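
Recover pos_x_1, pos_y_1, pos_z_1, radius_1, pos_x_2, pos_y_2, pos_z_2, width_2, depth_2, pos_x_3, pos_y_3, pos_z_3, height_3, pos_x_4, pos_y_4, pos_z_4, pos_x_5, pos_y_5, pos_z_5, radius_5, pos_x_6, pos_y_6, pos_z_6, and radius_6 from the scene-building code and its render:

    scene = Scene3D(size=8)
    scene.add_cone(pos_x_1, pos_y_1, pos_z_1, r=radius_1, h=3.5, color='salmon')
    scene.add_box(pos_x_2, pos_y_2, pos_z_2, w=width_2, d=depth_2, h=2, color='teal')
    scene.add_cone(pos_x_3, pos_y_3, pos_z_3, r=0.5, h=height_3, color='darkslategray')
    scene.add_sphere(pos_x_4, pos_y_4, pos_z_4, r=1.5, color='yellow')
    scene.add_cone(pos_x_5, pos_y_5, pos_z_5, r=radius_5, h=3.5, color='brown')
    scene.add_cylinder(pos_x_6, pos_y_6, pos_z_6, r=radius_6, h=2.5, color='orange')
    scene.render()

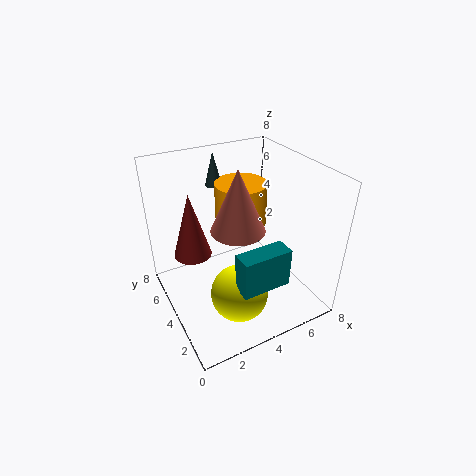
pos_x_1 = 4, pos_y_1 = 4, pos_z_1 = 4.5, radius_1 = 1.5, pos_x_2 = 2.5, pos_y_2 = 0.5, pos_z_2 = 3, width_2 = 2.5, depth_2 = 1, pos_x_3 = 4, pos_y_3 = 7, pos_z_3 = 6, height_3 = 2, pos_x_4 = 3, pos_y_4 = 2, pos_z_4 = 2, pos_x_5 = 1.5, pos_y_5 = 4.5, pos_z_5 = 3.5, radius_5 = 1, pos_x_6 = 5, pos_y_6 = 5.5, pos_z_6 = 4, radius_6 = 1.5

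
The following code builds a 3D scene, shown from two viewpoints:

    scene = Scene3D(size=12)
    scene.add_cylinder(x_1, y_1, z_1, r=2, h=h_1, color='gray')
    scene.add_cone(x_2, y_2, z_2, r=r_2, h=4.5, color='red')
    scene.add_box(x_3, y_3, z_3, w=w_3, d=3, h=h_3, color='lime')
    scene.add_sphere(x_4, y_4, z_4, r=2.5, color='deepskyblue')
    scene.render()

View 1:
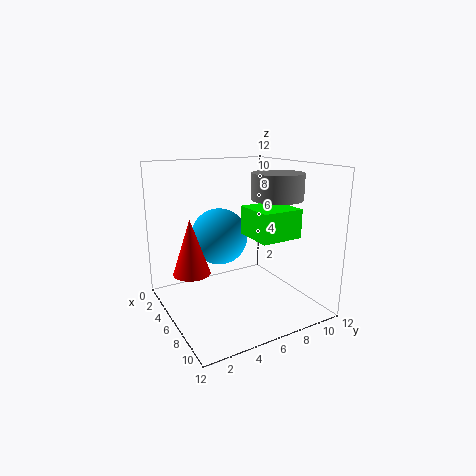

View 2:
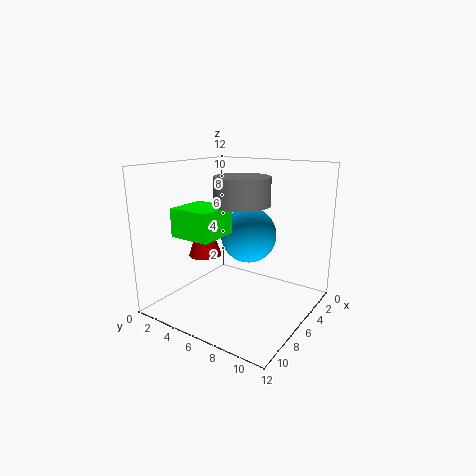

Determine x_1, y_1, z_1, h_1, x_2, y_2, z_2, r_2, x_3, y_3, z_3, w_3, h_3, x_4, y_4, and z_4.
x_1 = 8.5
y_1 = 8
z_1 = 9.5
h_1 = 2
x_2 = 5.5
y_2 = 2
z_2 = 3.5
r_2 = 1.5
x_3 = 9
y_3 = 4.5
z_3 = 7.5
w_3 = 3
h_3 = 2
x_4 = 3.5
y_4 = 5.5
z_4 = 5.5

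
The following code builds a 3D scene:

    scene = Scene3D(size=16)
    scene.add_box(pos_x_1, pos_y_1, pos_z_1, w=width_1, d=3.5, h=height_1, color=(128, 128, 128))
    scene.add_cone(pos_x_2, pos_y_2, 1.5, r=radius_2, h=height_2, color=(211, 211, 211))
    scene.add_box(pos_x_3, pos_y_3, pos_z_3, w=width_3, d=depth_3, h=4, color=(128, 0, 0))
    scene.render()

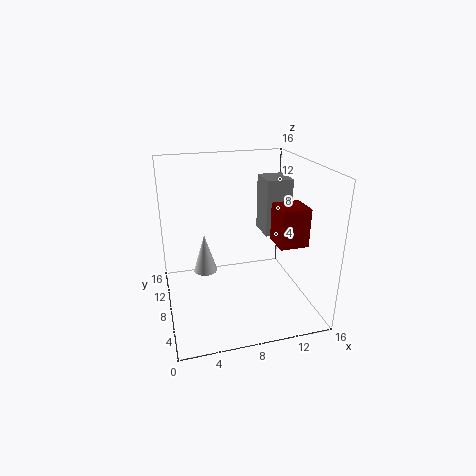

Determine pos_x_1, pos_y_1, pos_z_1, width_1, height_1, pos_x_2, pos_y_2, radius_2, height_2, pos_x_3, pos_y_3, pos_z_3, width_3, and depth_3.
pos_x_1 = 11.5; pos_y_1 = 8.5; pos_z_1 = 7.5; width_1 = 3; height_1 = 6.5; pos_x_2 = 5; pos_y_2 = 13; radius_2 = 1.5; height_2 = 5; pos_x_3 = 11; pos_y_3 = 3; pos_z_3 = 8.5; width_3 = 3; depth_3 = 3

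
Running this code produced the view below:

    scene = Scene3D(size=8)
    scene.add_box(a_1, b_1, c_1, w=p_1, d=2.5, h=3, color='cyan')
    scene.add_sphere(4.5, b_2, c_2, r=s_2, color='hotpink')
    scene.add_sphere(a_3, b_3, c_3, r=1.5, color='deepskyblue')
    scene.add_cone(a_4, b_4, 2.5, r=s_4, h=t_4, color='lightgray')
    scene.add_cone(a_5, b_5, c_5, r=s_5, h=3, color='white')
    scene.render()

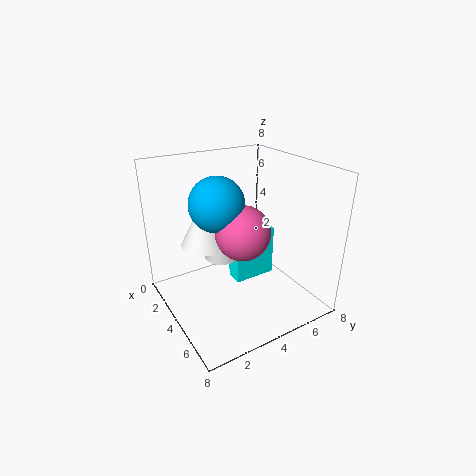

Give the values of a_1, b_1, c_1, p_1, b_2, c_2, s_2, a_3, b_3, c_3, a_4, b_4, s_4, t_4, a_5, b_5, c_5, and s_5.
a_1 = 3; b_1 = 4; c_1 = 1; p_1 = 1; b_2 = 4; c_2 = 4.5; s_2 = 1.5; a_3 = 3.5; b_3 = 3; c_3 = 6; a_4 = 3; b_4 = 3.5; s_4 = 1; t_4 = 1.5; a_5 = 2; b_5 = 3; c_5 = 3; s_5 = 1.5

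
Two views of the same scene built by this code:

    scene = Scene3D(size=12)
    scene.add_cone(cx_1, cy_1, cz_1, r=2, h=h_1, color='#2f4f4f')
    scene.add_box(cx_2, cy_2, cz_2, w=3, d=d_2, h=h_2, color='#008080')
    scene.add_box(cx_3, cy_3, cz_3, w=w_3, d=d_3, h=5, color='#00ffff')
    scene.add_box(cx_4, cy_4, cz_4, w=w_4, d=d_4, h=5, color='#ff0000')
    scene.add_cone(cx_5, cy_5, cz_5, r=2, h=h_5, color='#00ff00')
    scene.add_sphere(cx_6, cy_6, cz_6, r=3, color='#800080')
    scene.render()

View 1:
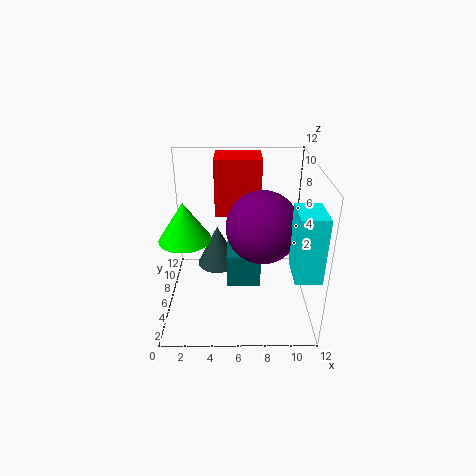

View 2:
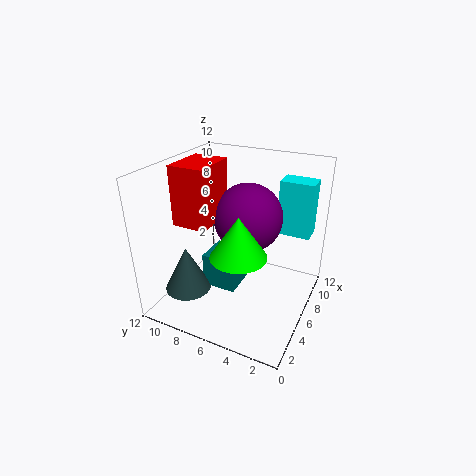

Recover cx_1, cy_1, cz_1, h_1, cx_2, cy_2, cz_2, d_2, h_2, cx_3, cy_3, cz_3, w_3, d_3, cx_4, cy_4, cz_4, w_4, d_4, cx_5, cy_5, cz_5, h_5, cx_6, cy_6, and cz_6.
cx_1 = 4; cy_1 = 10; cz_1 = 1; h_1 = 4; cx_2 = 5; cy_2 = 6; cz_2 = 1; d_2 = 3; h_2 = 3; cx_3 = 10; cy_3 = 1; cz_3 = 5; w_3 = 2; d_3 = 3; cx_4 = 4; cy_4 = 8; cz_4 = 7; w_4 = 4; d_4 = 3; cx_5 = 2; cy_5 = 4; cz_5 = 7; h_5 = 3; cx_6 = 8; cy_6 = 6; cz_6 = 7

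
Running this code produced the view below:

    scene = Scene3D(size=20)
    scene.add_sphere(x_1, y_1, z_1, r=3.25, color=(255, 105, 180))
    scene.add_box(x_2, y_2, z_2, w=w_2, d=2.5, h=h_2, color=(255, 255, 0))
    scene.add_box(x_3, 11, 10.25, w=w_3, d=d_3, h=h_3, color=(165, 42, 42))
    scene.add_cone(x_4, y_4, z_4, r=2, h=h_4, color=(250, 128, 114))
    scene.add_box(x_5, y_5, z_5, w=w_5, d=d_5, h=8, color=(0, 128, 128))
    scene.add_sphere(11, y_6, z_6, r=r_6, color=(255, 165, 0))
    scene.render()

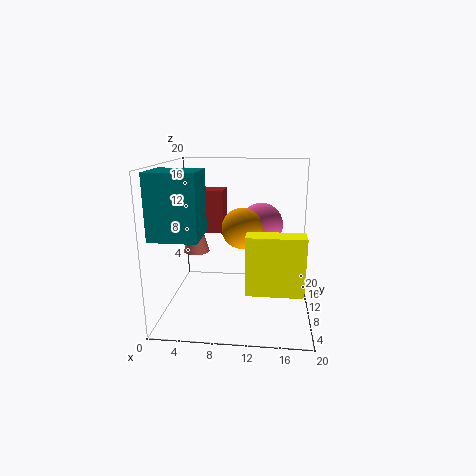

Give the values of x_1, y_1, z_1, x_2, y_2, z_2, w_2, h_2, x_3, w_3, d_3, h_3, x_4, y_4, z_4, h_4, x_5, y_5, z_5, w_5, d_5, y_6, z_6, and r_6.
x_1 = 13; y_1 = 14.5; z_1 = 10.75; x_2 = 11.75; y_2 = 1; z_2 = 6; w_2 = 6.75; h_2 = 7; x_3 = 1.75; w_3 = 6; d_3 = 4; h_3 = 6; x_4 = 3; y_4 = 14.25; z_4 = 6.25; h_4 = 7.25; x_5 = 0.25; y_5 = 1.75; z_5 = 11.75; w_5 = 6; d_5 = 5.5; y_6 = 5.5; z_6 = 12.75; r_6 = 2.5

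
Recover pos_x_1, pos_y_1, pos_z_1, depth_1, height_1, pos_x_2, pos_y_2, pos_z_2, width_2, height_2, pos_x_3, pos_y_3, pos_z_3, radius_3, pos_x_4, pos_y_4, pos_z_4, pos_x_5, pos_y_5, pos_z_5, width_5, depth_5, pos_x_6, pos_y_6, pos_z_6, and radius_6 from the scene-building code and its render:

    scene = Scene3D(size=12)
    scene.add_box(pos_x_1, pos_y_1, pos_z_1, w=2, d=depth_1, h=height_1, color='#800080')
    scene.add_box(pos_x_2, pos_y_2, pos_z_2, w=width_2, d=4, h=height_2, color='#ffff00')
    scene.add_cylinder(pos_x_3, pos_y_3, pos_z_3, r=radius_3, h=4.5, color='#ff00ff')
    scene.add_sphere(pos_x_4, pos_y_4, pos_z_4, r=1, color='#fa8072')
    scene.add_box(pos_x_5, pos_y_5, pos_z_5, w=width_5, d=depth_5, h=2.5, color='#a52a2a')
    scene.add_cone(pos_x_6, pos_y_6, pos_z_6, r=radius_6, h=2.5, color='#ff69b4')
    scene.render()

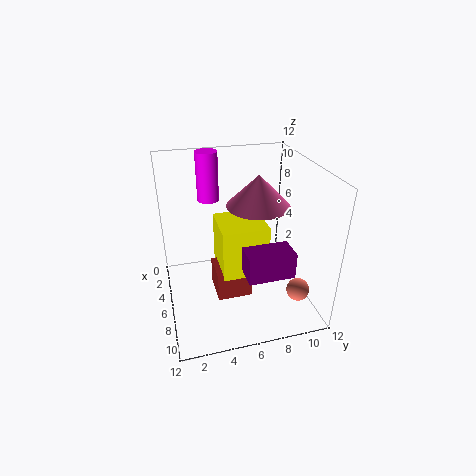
pos_x_1 = 9; pos_y_1 = 5.5; pos_z_1 = 5; depth_1 = 3.5; height_1 = 2; pos_x_2 = 3; pos_y_2 = 4.5; pos_z_2 = 2.5; width_2 = 4; height_2 = 4.5; pos_x_3 = 1; pos_y_3 = 4.5; pos_z_3 = 7.5; radius_3 = 1; pos_x_4 = 8; pos_y_4 = 11; pos_z_4 = 1; pos_x_5 = 4; pos_y_5 = 4; pos_z_5 = 0.5; width_5 = 3; depth_5 = 3; pos_x_6 = 6.5; pos_y_6 = 7.5; pos_z_6 = 9; radius_6 = 2.5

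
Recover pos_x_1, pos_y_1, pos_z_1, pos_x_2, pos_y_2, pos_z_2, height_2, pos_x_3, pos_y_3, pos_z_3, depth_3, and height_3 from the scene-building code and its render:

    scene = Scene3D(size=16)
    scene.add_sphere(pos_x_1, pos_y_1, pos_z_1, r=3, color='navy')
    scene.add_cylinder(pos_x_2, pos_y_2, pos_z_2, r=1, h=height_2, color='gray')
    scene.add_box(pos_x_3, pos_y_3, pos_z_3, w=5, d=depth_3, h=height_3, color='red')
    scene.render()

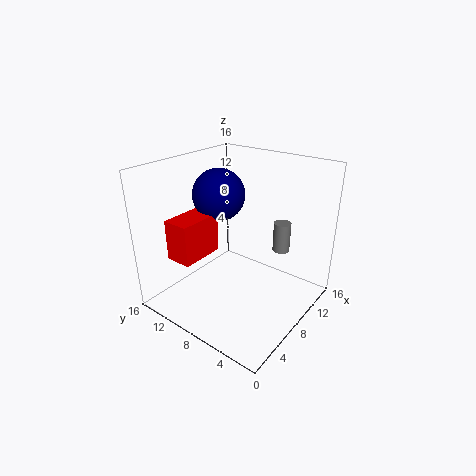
pos_x_1 = 9, pos_y_1 = 11.5, pos_z_1 = 12, pos_x_2 = 12.5, pos_y_2 = 5, pos_z_2 = 5.5, height_2 = 3.5, pos_x_3 = 2.5, pos_y_3 = 10.5, pos_z_3 = 6, depth_3 = 3, height_3 = 4.5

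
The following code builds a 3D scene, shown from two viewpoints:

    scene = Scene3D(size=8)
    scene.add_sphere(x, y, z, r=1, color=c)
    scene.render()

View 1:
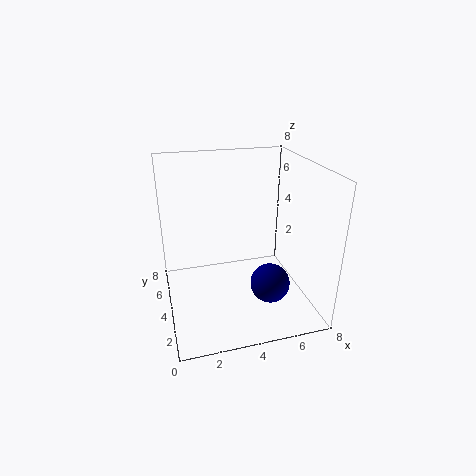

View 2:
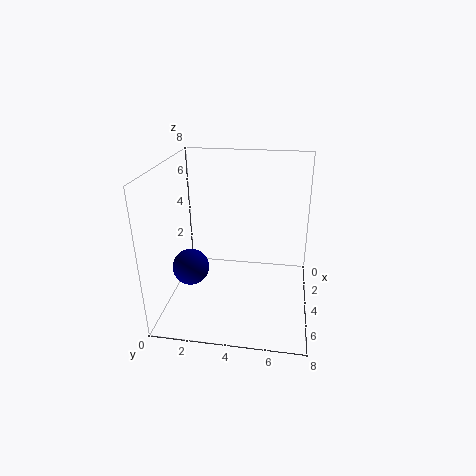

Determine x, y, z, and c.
x = 5; y = 1.5; z = 2.5; c = 'navy'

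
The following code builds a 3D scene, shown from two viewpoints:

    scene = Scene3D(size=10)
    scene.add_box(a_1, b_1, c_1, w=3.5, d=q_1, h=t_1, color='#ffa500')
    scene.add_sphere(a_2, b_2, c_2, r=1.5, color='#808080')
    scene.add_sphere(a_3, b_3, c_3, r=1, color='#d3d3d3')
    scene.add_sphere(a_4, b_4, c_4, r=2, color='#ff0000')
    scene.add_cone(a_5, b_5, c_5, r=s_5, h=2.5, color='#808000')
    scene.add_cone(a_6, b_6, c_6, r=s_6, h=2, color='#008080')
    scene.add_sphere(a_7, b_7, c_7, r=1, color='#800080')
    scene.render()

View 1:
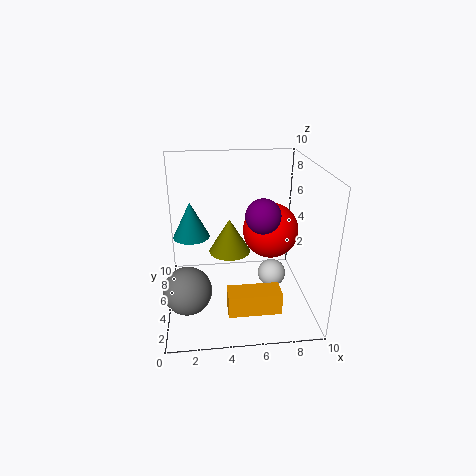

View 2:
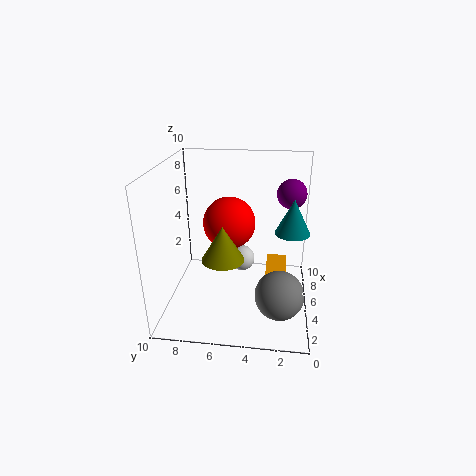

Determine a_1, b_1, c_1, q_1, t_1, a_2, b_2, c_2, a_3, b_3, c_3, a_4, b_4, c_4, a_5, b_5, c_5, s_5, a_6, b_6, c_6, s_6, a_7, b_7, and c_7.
a_1 = 4, b_1 = 1.5, c_1 = 1, q_1 = 1.5, t_1 = 1.5, a_2 = 1.5, b_2 = 2, c_2 = 3, a_3 = 7.5, b_3 = 5, c_3 = 2, a_4 = 7.5, b_4 = 6, c_4 = 5, a_5 = 4.5, b_5 = 6, c_5 = 3.5, s_5 = 1.5, a_6 = 2, b_6 = 1.5, c_6 = 7, s_6 = 1, a_7 = 6, b_7 = 1.5, c_7 = 8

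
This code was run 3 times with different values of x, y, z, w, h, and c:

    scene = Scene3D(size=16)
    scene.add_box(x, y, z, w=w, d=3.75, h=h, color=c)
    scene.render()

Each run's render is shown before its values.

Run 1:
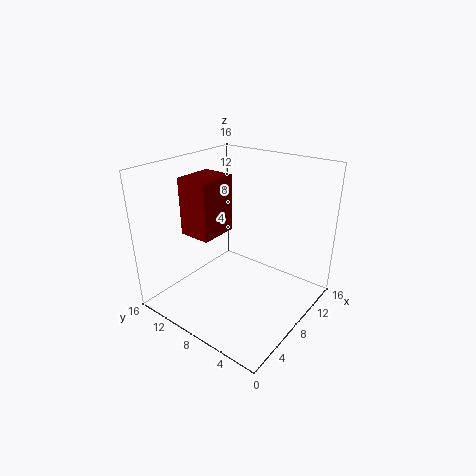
x = 5; y = 10; z = 8; w = 4.5; h = 6.5; c = 'maroon'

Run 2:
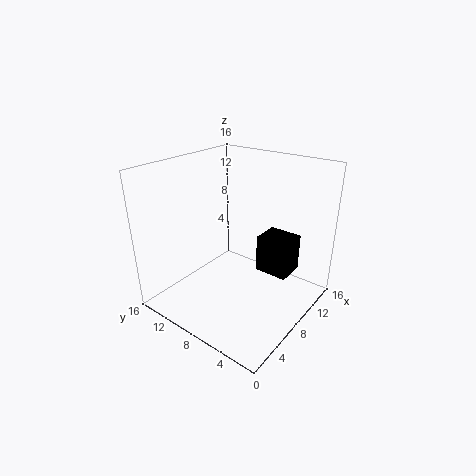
x = 9.5; y = 2.75; z = 3.75; w = 3.25; h = 4.25; c = 'black'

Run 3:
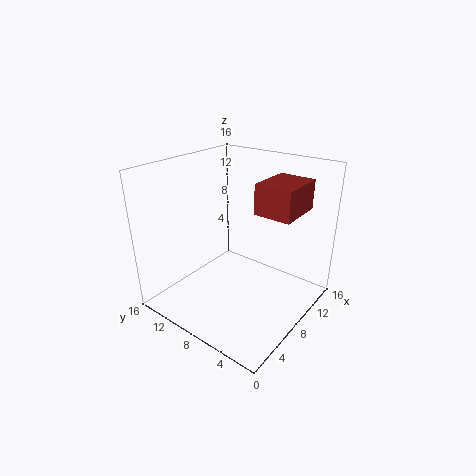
x = 6.25; y = 1; z = 12.25; w = 4.75; h = 3; c = 'brown'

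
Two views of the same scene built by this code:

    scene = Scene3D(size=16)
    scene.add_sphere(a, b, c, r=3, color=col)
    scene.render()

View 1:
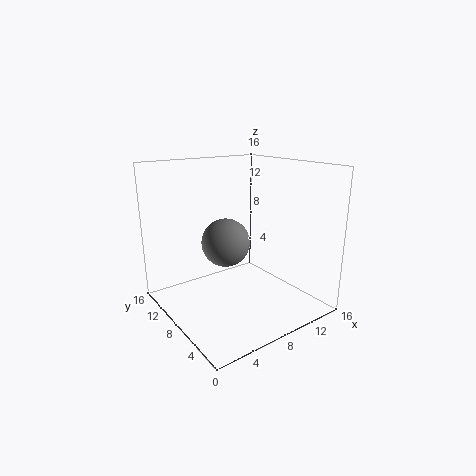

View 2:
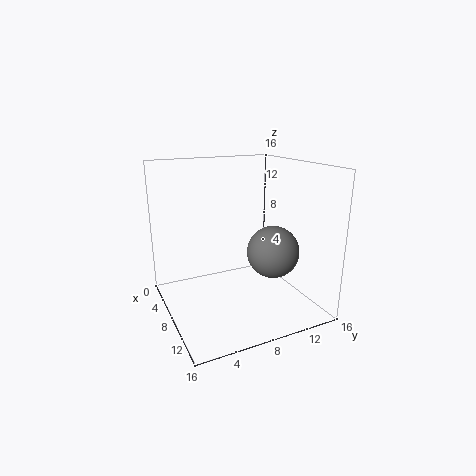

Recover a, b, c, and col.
a = 9
b = 12
c = 6
col = 'gray'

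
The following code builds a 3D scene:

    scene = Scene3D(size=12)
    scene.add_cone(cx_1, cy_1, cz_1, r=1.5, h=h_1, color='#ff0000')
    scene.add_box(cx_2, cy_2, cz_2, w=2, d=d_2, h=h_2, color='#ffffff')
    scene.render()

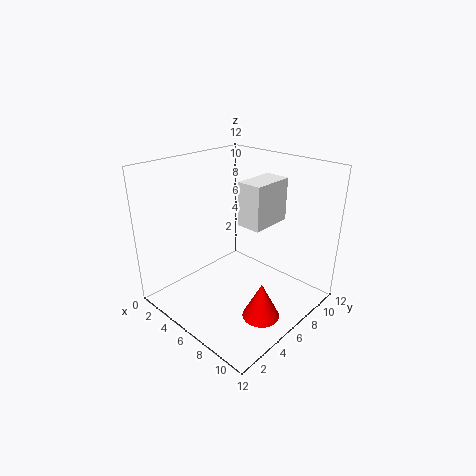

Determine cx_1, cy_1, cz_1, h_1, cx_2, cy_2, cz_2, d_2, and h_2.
cx_1 = 9.5, cy_1 = 5, cz_1 = 0.5, h_1 = 3, cx_2 = 6.5, cy_2 = 5.5, cz_2 = 7.5, d_2 = 3.5, h_2 = 3.5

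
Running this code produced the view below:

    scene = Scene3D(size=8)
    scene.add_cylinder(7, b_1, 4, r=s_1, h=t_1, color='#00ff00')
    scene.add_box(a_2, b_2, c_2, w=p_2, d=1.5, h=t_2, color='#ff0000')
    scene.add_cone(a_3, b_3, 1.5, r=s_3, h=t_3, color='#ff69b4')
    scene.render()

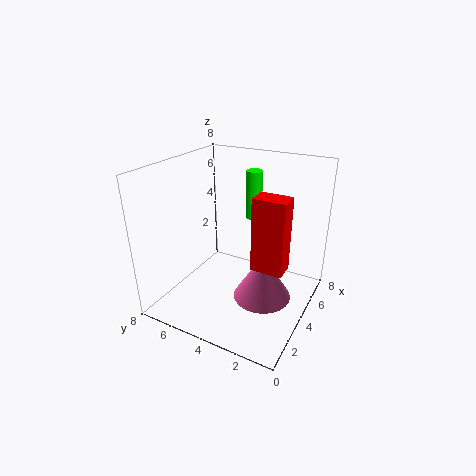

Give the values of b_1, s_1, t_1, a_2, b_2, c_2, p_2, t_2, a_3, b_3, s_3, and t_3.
b_1 = 4.5; s_1 = 0.5; t_1 = 3; a_2 = 1.5; b_2 = 0.5; c_2 = 4; p_2 = 1; t_2 = 3.5; a_3 = 3; b_3 = 2; s_3 = 1.5; t_3 = 2.5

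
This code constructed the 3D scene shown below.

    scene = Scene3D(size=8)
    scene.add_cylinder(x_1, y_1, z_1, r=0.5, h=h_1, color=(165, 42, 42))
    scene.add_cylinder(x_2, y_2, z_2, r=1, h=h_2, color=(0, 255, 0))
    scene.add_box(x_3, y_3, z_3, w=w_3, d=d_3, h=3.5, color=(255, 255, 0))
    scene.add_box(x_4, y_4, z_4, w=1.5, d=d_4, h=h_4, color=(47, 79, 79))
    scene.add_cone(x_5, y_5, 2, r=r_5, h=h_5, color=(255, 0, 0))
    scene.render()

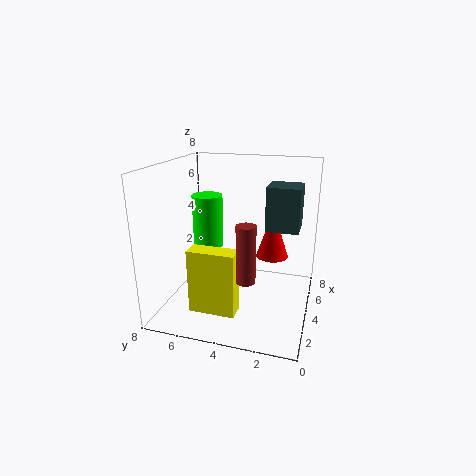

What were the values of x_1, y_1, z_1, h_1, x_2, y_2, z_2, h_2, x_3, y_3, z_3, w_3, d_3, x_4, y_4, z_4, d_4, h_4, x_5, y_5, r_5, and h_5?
x_1 = 2; y_1 = 3; z_1 = 2.5; h_1 = 3; x_2 = 7; y_2 = 7; z_2 = 2; h_2 = 3.5; x_3 = 1.5; y_3 = 3.5; z_3 = 0.5; w_3 = 1; d_3 = 2.5; x_4 = 1.5; y_4 = 0.5; z_4 = 5.5; d_4 = 1.5; h_4 = 2; x_5 = 6.5; y_5 = 2.5; r_5 = 1; h_5 = 3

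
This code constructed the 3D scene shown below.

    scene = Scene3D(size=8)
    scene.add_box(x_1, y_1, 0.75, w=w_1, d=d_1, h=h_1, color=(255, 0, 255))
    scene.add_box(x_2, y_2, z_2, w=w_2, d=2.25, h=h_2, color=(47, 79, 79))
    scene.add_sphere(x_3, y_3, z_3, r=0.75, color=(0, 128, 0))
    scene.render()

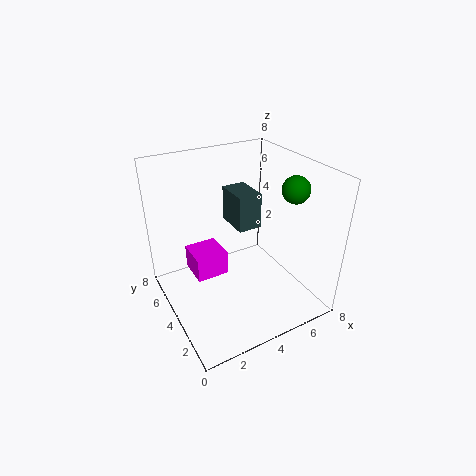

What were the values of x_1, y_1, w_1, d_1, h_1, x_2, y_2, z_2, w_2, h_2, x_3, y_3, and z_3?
x_1 = 2, y_1 = 5.25, w_1 = 2, d_1 = 2, h_1 = 1.5, x_2 = 5, y_2 = 5.5, z_2 = 3.25, w_2 = 1.5, h_2 = 2.25, x_3 = 6.75, y_3 = 2.75, z_3 = 6.75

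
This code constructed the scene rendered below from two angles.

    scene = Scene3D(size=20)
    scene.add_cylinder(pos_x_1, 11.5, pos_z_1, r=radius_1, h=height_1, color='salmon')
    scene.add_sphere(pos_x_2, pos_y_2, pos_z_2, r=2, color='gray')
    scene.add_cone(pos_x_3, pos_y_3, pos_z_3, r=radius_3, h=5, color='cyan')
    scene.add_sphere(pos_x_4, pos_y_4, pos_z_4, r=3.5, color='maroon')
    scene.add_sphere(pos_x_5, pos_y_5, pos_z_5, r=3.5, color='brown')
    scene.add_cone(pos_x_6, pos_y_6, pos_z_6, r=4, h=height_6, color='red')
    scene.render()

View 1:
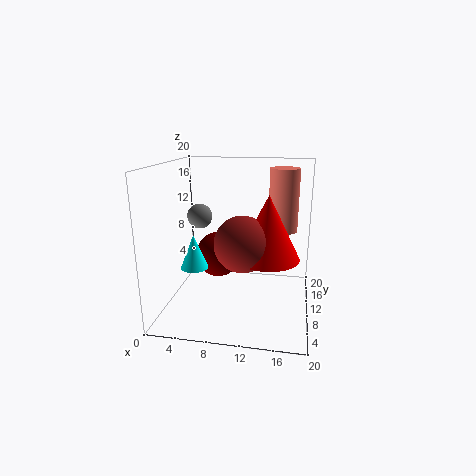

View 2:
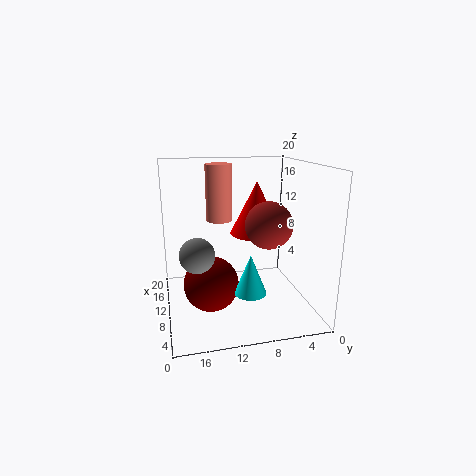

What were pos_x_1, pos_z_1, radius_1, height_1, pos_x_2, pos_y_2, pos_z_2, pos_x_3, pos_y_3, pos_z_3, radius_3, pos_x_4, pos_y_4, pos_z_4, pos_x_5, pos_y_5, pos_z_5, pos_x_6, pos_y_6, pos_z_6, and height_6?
pos_x_1 = 16
pos_z_1 = 11
radius_1 = 2
height_1 = 8.5
pos_x_2 = 2.5
pos_y_2 = 16.5
pos_z_2 = 11
pos_x_3 = 3.5
pos_y_3 = 10
pos_z_3 = 5
radius_3 = 2
pos_x_4 = 6
pos_y_4 = 14.5
pos_z_4 = 5.5
pos_x_5 = 11.5
pos_y_5 = 5
pos_z_5 = 11
pos_x_6 = 14.5
pos_y_6 = 6
pos_z_6 = 9
height_6 = 8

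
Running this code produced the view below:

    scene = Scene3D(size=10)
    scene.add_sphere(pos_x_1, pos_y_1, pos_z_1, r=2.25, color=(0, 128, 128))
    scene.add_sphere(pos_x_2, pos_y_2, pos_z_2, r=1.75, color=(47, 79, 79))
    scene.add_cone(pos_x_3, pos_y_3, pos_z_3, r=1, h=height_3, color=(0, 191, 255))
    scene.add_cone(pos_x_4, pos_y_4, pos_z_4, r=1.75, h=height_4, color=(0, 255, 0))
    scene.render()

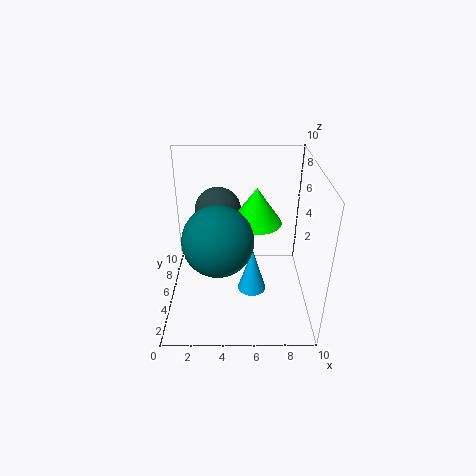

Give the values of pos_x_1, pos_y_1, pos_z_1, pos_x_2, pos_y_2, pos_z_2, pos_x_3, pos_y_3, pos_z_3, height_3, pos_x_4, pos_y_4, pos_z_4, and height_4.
pos_x_1 = 3.75; pos_y_1 = 3; pos_z_1 = 6; pos_x_2 = 3.5; pos_y_2 = 7.75; pos_z_2 = 5.75; pos_x_3 = 6; pos_y_3 = 4.25; pos_z_3 = 1.25; height_3 = 3.25; pos_x_4 = 6.25; pos_y_4 = 5.5; pos_z_4 = 6; height_4 = 2.5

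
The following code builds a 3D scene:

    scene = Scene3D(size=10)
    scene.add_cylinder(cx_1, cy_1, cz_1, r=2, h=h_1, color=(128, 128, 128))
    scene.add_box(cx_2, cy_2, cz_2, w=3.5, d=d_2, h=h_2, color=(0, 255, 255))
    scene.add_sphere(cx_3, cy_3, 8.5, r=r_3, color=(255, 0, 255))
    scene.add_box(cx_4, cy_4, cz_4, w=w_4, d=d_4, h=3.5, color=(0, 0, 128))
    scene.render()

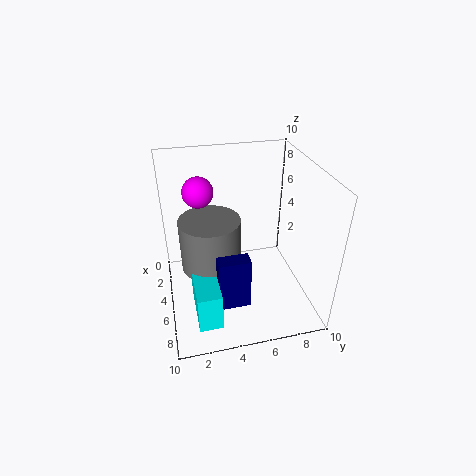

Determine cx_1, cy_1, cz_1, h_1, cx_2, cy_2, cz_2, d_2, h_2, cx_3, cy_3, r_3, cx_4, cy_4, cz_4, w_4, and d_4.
cx_1 = 5.5, cy_1 = 3, cz_1 = 3.5, h_1 = 3.5, cx_2 = 6, cy_2 = 1.5, cz_2 = 1.5, d_2 = 1.5, h_2 = 2.5, cx_3 = 4.5, cy_3 = 2.5, r_3 = 1, cx_4 = 7.5, cy_4 = 3, cz_4 = 2, w_4 = 1, d_4 = 2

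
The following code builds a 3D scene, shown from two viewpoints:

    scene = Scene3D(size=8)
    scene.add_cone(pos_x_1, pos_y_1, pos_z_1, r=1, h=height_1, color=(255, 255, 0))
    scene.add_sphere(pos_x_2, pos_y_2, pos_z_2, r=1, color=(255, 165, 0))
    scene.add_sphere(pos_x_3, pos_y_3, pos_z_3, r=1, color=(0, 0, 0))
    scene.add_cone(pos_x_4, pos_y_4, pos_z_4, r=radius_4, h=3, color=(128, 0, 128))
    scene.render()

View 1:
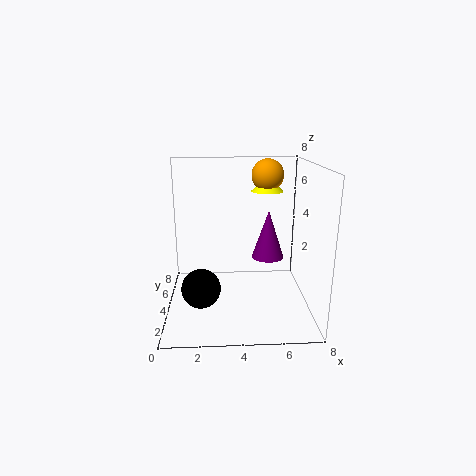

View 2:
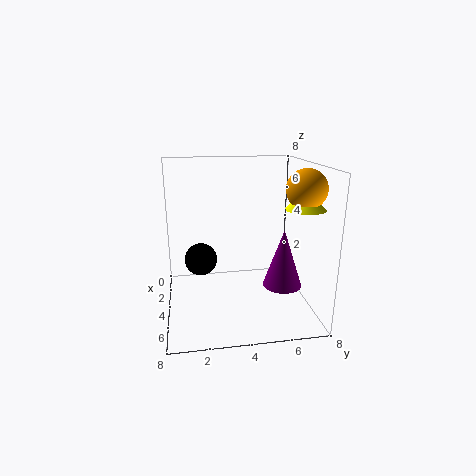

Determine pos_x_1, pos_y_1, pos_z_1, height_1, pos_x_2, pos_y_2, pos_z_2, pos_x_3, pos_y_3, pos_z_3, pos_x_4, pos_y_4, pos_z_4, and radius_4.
pos_x_1 = 6
pos_y_1 = 7
pos_z_1 = 6
height_1 = 1
pos_x_2 = 6
pos_y_2 = 7
pos_z_2 = 7
pos_x_3 = 2
pos_y_3 = 2
pos_z_3 = 2
pos_x_4 = 6
pos_y_4 = 6
pos_z_4 = 2
radius_4 = 1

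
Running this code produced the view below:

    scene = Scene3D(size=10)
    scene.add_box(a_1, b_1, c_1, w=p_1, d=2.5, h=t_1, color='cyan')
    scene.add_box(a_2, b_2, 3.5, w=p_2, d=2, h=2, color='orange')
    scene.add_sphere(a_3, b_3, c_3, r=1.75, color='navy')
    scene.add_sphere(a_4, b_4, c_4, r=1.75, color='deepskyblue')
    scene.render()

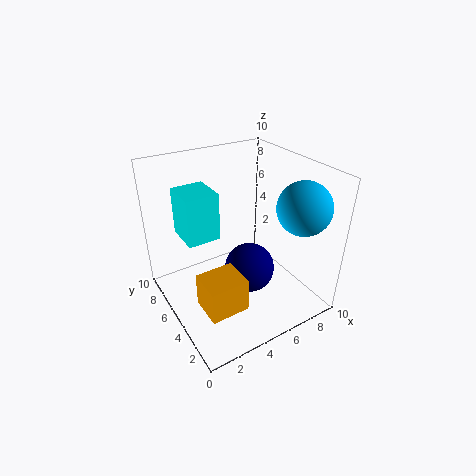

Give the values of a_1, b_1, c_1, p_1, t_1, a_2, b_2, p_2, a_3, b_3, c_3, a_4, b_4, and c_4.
a_1 = 1.5, b_1 = 5.25, c_1 = 5.25, p_1 = 2.25, t_1 = 3.25, a_2 = 0.5, b_2 = 0.25, p_2 = 2.25, a_3 = 5.5, b_3 = 4.25, c_3 = 2.75, a_4 = 8, b_4 = 2, c_4 = 7.75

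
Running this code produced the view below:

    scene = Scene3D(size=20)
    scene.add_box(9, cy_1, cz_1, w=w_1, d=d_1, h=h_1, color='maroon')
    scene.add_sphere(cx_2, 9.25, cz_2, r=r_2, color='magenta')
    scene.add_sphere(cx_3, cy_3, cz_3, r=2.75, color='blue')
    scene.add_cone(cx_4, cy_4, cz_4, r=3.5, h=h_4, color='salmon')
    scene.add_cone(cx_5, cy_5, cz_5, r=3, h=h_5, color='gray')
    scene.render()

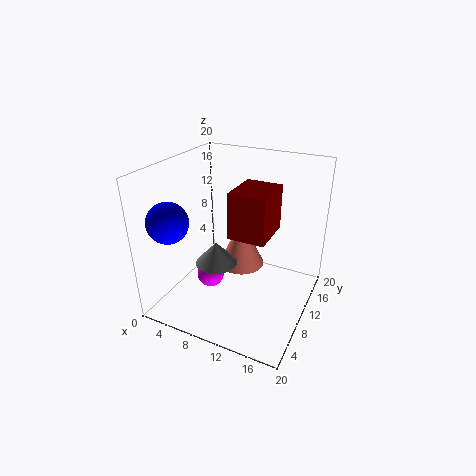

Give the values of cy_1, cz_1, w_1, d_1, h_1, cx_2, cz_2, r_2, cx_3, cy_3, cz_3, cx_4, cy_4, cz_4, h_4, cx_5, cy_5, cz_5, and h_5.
cy_1 = 8.75, cz_1 = 10.25, w_1 = 5.25, d_1 = 6.5, h_1 = 6.5, cx_2 = 5.75, cz_2 = 3.25, r_2 = 2, cx_3 = 2.75, cy_3 = 4.25, cz_3 = 13.25, cx_4 = 8.75, cy_4 = 13.75, cz_4 = 3.5, h_4 = 7.25, cx_5 = 7, cy_5 = 9, cz_5 = 5.75, h_5 = 3.25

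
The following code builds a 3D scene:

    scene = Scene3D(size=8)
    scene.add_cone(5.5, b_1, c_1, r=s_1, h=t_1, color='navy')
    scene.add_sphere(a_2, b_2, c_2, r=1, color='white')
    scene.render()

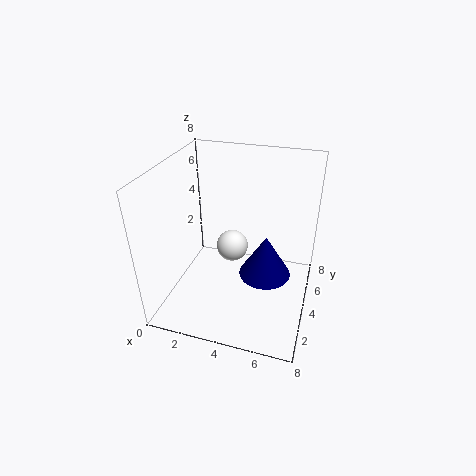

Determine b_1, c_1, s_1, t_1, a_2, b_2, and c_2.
b_1 = 4.5; c_1 = 1.5; s_1 = 1.5; t_1 = 2.5; a_2 = 3; b_2 = 6; c_2 = 2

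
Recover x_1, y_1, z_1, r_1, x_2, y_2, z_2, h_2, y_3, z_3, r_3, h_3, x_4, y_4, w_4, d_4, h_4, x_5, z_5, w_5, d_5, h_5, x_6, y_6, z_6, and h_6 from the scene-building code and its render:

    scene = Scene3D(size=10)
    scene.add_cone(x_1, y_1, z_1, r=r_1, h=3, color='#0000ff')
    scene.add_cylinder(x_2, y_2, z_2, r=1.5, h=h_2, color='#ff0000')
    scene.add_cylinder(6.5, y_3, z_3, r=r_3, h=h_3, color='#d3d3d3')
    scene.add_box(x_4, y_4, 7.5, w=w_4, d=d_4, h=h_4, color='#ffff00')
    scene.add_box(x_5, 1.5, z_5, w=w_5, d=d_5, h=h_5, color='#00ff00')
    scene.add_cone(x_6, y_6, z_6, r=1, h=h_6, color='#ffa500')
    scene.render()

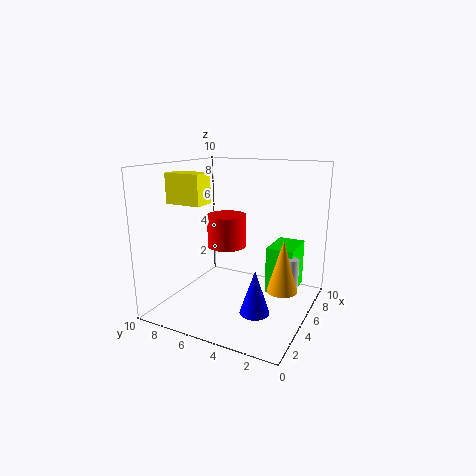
x_1 = 3.5; y_1 = 3; z_1 = 0.5; r_1 = 1; x_2 = 7; y_2 = 7; z_2 = 3.5; h_2 = 2.5; y_3 = 1.5; z_3 = 1.5; r_3 = 0.5; h_3 = 2; x_4 = 2.5; y_4 = 6.5; w_4 = 1.5; d_4 = 2.5; h_4 = 2; x_5 = 6.5; z_5 = 0.5; w_5 = 3; d_5 = 2; h_5 = 3.5; x_6 = 4.5; y_6 = 1.5; z_6 = 2; h_6 = 3.5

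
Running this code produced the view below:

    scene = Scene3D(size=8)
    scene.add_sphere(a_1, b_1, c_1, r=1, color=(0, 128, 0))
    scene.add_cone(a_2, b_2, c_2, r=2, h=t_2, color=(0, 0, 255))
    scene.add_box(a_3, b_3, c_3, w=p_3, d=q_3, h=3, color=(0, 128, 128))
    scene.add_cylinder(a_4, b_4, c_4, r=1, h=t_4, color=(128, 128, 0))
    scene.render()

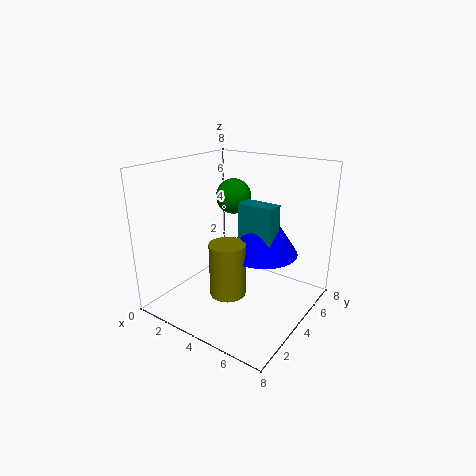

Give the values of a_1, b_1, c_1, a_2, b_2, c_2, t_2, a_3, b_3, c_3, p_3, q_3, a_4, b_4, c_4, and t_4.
a_1 = 3; b_1 = 5; c_1 = 6; a_2 = 5; b_2 = 5; c_2 = 3; t_2 = 3; a_3 = 4; b_3 = 4; c_3 = 3; p_3 = 2; q_3 = 1; a_4 = 4; b_4 = 3; c_4 = 1; t_4 = 3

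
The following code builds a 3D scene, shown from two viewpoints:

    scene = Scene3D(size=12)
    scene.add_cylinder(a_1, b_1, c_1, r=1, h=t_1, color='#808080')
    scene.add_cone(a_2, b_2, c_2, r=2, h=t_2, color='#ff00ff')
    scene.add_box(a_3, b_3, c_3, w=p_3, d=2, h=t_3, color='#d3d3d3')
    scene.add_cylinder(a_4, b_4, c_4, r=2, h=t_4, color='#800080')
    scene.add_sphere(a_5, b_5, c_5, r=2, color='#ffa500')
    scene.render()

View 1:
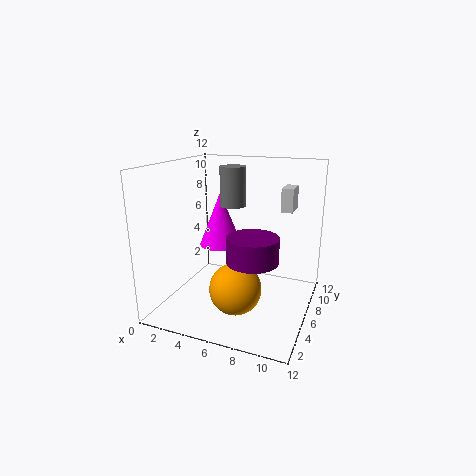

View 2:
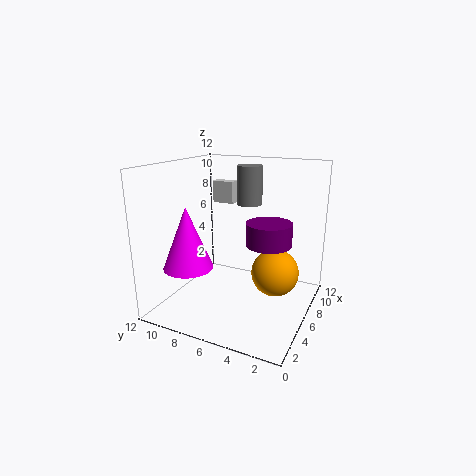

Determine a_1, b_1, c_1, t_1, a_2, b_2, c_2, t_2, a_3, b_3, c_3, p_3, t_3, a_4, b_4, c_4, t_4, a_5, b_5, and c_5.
a_1 = 6, b_1 = 5, c_1 = 9, t_1 = 3, a_2 = 3, b_2 = 9, c_2 = 4, t_2 = 5, a_3 = 9, b_3 = 8, c_3 = 8, p_3 = 1, t_3 = 2, a_4 = 8, b_4 = 4, c_4 = 5, t_4 = 2, a_5 = 7, b_5 = 3, c_5 = 3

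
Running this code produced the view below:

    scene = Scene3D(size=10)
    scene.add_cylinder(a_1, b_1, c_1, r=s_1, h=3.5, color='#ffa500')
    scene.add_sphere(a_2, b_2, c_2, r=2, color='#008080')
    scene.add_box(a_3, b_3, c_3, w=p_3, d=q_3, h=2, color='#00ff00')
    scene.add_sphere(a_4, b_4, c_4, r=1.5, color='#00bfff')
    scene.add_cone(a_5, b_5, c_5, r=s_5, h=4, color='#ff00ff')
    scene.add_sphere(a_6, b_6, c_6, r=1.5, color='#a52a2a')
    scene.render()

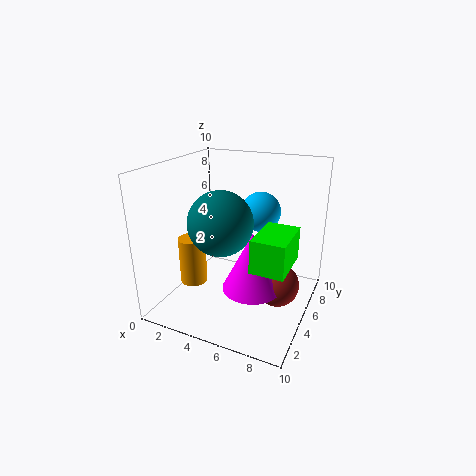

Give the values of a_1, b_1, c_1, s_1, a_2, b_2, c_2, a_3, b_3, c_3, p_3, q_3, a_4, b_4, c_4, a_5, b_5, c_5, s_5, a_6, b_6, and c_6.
a_1 = 1.5; b_1 = 4.5; c_1 = 1; s_1 = 1; a_2 = 5; b_2 = 2.5; c_2 = 7; a_3 = 7.5; b_3 = 1; c_3 = 5; p_3 = 2; q_3 = 3; a_4 = 5.5; b_4 = 8; c_4 = 6; a_5 = 6.5; b_5 = 4; c_5 = 2; s_5 = 2; a_6 = 8; b_6 = 5; c_6 = 2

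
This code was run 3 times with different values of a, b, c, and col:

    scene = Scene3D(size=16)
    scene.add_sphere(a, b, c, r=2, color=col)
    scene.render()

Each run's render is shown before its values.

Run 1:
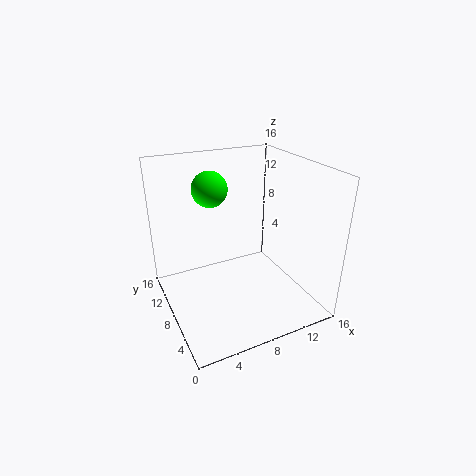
a = 6, b = 11, c = 13, col = 'lime'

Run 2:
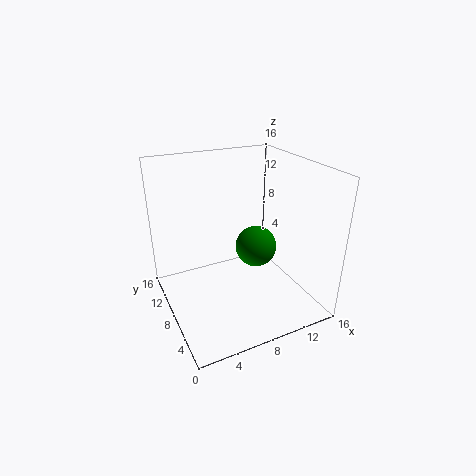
a = 8, b = 4, c = 9, col = 'green'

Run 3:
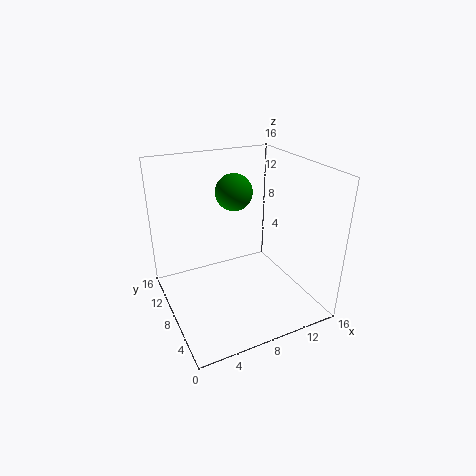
a = 8, b = 9, c = 13, col = 'green'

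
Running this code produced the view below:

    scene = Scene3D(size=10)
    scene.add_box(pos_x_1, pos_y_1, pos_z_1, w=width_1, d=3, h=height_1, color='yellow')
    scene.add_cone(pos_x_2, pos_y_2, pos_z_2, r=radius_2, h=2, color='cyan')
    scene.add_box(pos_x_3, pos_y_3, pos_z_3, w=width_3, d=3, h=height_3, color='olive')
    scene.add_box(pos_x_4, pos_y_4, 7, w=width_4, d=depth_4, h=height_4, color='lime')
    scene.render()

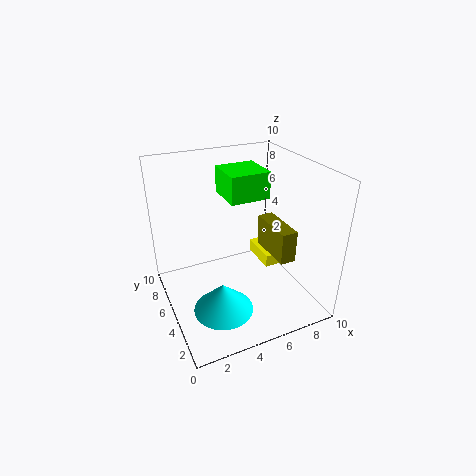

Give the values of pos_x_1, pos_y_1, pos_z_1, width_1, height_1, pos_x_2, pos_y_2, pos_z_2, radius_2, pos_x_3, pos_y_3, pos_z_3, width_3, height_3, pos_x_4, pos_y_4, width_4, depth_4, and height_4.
pos_x_1 = 8, pos_y_1 = 6, pos_z_1 = 1, width_1 = 2, height_1 = 1, pos_x_2 = 3, pos_y_2 = 3, pos_z_2 = 1, radius_2 = 2, pos_x_3 = 6, pos_y_3 = 1, pos_z_3 = 5, width_3 = 1, height_3 = 2, pos_x_4 = 5, pos_y_4 = 6, width_4 = 3, depth_4 = 3, height_4 = 2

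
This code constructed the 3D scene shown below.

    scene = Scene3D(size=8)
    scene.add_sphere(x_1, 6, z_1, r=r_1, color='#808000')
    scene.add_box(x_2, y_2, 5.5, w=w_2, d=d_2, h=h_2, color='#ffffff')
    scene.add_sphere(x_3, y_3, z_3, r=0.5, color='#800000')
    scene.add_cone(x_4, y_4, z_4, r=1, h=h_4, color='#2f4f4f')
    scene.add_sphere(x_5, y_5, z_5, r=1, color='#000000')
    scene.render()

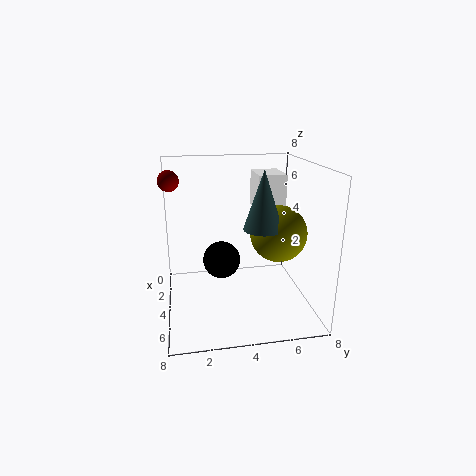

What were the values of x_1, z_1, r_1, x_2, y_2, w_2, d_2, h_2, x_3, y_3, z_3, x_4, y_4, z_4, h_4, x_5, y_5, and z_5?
x_1 = 5; z_1 = 4.5; r_1 = 1.5; x_2 = 2.5; y_2 = 5; w_2 = 2; d_2 = 1.5; h_2 = 2; x_3 = 5; y_3 = 0.5; z_3 = 7.5; x_4 = 5.5; y_4 = 5; z_4 = 5; h_4 = 3; x_5 = 4.5; y_5 = 3; z_5 = 3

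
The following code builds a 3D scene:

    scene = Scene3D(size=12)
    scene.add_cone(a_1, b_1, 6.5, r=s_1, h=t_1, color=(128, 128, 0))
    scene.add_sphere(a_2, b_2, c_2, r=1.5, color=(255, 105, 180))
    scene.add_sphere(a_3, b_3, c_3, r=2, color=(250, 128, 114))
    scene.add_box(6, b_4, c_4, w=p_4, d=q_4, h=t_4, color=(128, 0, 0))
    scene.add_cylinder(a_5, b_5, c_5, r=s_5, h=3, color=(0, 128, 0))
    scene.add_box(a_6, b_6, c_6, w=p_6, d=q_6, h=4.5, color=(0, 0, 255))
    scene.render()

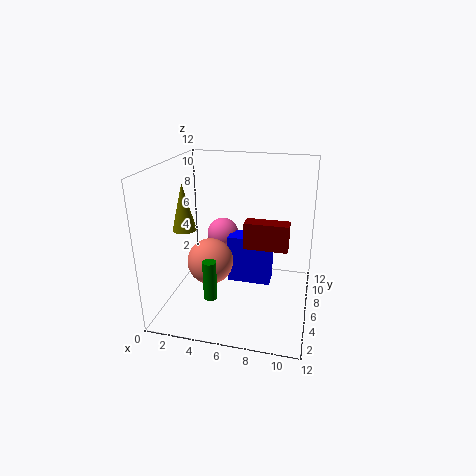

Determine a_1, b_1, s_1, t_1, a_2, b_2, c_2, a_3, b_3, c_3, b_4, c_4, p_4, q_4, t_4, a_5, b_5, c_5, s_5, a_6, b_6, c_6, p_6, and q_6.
a_1 = 1.5
b_1 = 5.5
s_1 = 1
t_1 = 4
a_2 = 3.5
b_2 = 10
c_2 = 4.5
a_3 = 3.5
b_3 = 6
c_3 = 3.5
b_4 = 8
c_4 = 4
p_4 = 4
q_4 = 1.5
t_4 = 2.5
a_5 = 5
b_5 = 1.5
c_5 = 3
s_5 = 0.5
a_6 = 4.5
b_6 = 8
c_6 = 0.5
p_6 = 4
q_6 = 2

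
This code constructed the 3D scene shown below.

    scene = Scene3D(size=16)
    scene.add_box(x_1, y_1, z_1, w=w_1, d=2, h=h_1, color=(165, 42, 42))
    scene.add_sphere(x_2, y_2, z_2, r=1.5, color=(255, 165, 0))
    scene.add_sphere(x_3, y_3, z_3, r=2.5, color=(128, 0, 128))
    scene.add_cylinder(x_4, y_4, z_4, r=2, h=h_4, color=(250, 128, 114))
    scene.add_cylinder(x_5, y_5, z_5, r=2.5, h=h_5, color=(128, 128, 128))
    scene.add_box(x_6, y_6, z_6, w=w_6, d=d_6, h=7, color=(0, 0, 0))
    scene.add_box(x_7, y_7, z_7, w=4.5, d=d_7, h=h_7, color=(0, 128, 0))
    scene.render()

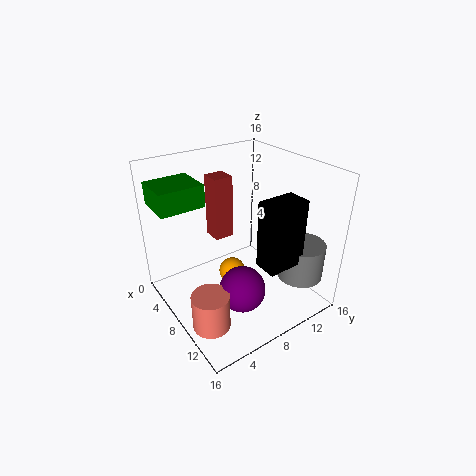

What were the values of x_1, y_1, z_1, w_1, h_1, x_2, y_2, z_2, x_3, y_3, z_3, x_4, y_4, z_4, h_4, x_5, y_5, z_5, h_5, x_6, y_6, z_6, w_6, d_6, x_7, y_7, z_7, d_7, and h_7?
x_1 = 6.5; y_1 = 5; z_1 = 9; w_1 = 2; h_1 = 6.5; x_2 = 7.5; y_2 = 7.5; z_2 = 3.5; x_3 = 11; y_3 = 6.5; z_3 = 3.5; x_4 = 11; y_4 = 2.5; z_4 = 0.5; h_4 = 4; x_5 = 13; y_5 = 13; z_5 = 4; h_5 = 4; x_6 = 12; y_6 = 7.5; z_6 = 7; w_6 = 2.5; d_6 = 4; x_7 = 1; y_7 = 0.5; z_7 = 11.5; d_7 = 5; h_7 = 2.5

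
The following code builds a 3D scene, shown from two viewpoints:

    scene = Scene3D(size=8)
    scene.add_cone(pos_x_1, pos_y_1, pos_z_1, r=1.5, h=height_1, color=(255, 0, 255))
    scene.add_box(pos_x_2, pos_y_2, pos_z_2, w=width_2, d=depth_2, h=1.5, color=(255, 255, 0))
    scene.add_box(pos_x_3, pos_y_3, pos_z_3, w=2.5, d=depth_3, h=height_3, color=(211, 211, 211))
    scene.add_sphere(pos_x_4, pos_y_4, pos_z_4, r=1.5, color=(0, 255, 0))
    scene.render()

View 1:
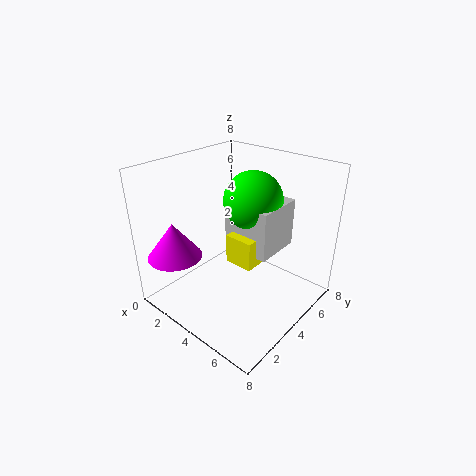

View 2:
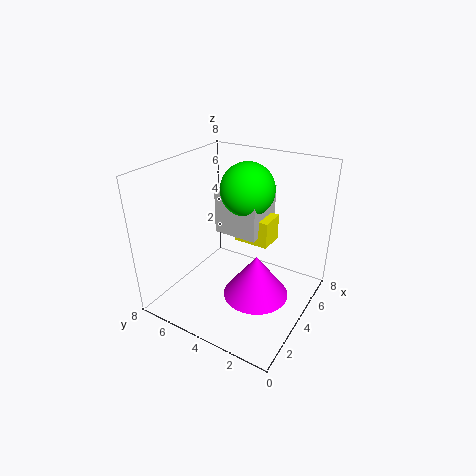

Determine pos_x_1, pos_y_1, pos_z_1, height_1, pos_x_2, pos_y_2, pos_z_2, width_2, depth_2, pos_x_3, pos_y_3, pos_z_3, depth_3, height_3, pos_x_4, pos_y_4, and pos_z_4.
pos_x_1 = 1.5; pos_y_1 = 1.5; pos_z_1 = 3; height_1 = 2; pos_x_2 = 4.5; pos_y_2 = 2.5; pos_z_2 = 3.5; width_2 = 1.5; depth_2 = 2; pos_x_3 = 4; pos_y_3 = 3; pos_z_3 = 4; depth_3 = 2.5; height_3 = 2.5; pos_x_4 = 5; pos_y_4 = 4; pos_z_4 = 6.5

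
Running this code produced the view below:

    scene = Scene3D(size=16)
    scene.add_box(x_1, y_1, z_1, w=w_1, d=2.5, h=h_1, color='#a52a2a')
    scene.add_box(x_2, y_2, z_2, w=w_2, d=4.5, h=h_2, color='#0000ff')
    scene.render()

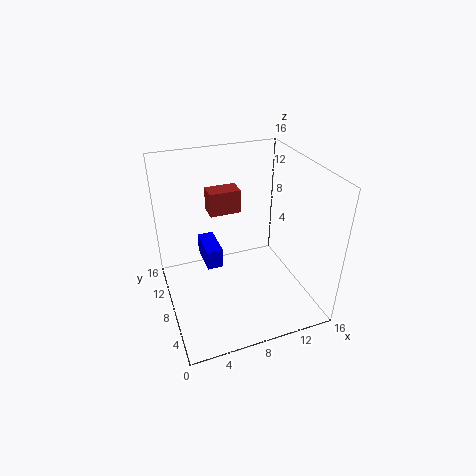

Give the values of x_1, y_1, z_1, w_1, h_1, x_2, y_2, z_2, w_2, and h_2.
x_1 = 6.5, y_1 = 13.5, z_1 = 8, w_1 = 4, h_1 = 3, x_2 = 5, y_2 = 10.5, z_2 = 2.5, w_2 = 2, h_2 = 2.5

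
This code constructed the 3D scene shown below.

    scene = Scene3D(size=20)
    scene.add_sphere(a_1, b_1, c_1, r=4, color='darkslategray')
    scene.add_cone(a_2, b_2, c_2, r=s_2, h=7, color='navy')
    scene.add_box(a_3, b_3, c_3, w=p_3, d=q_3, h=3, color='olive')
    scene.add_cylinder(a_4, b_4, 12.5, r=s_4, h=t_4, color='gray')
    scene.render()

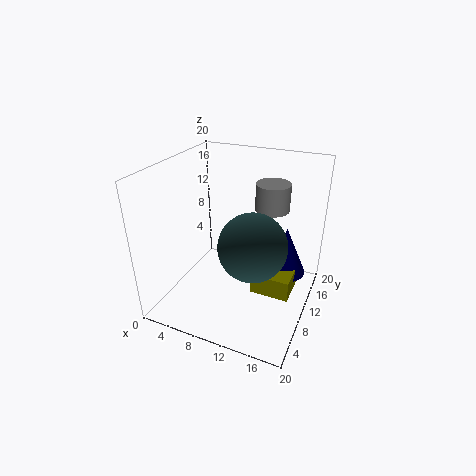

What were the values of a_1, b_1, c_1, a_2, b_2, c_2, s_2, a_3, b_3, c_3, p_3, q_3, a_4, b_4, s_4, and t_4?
a_1 = 14.5
b_1 = 4
c_1 = 13
a_2 = 16
b_2 = 13.5
c_2 = 4
s_2 = 3
a_3 = 12.5
b_3 = 8.5
c_3 = 2.5
p_3 = 5.5
q_3 = 5.5
a_4 = 13
b_4 = 15.5
s_4 = 2.5
t_4 = 4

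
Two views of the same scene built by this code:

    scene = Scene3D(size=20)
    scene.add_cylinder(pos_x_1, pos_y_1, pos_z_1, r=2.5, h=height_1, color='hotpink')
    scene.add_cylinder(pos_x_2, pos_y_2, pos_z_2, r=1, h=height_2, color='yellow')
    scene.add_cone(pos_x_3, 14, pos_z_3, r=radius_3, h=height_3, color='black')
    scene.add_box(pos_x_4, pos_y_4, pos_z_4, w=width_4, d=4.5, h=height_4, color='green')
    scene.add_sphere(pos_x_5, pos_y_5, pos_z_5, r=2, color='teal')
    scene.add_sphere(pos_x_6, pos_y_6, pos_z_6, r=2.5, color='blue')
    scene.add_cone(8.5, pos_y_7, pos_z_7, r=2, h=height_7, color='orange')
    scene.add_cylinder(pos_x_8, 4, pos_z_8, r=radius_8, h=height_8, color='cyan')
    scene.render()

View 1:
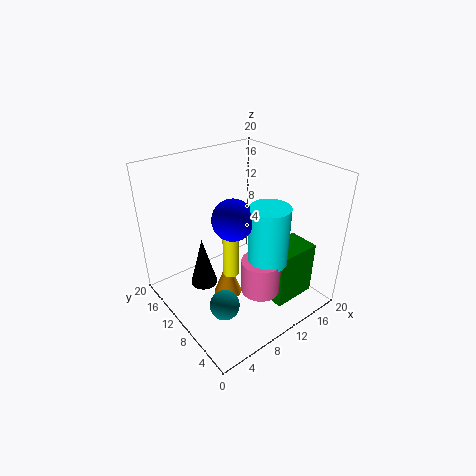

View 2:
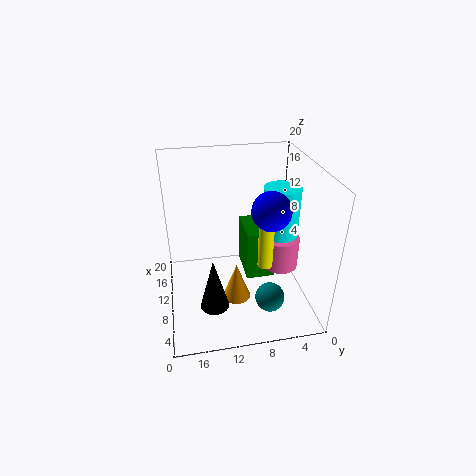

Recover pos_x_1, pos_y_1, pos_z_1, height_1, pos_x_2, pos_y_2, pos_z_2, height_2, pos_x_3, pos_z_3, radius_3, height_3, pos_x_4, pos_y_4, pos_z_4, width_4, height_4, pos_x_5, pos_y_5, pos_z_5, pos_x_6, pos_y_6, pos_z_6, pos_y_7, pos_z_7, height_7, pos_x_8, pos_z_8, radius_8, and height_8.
pos_x_1 = 9, pos_y_1 = 4, pos_z_1 = 5.5, height_1 = 4.5, pos_x_2 = 6.5, pos_y_2 = 7, pos_z_2 = 7.5, height_2 = 9.5, pos_x_3 = 6.5, pos_z_3 = 1.5, radius_3 = 2, height_3 = 7.5, pos_x_4 = 12.5, pos_y_4 = 3.5, pos_z_4 = 0.5, width_4 = 6.5, height_4 = 8, pos_x_5 = 5, pos_y_5 = 6.5, pos_z_5 = 3, pos_x_6 = 6.5, pos_y_6 = 6.5, pos_z_6 = 15.5, pos_y_7 = 10.5, pos_z_7 = 1, height_7 = 5.5, pos_x_8 = 10, pos_z_8 = 9.5, radius_8 = 2.5, height_8 = 7.5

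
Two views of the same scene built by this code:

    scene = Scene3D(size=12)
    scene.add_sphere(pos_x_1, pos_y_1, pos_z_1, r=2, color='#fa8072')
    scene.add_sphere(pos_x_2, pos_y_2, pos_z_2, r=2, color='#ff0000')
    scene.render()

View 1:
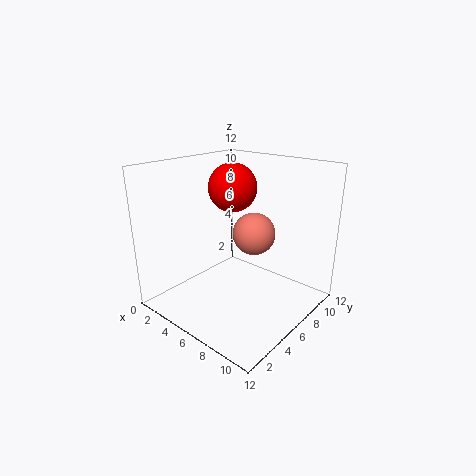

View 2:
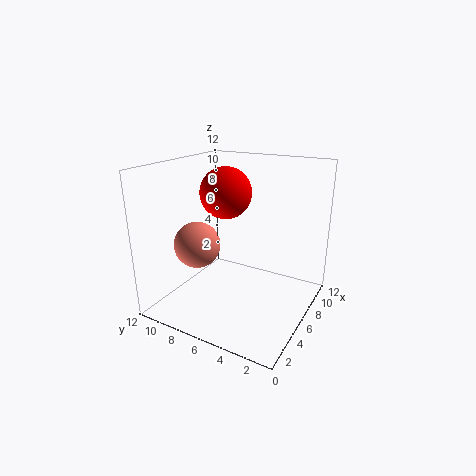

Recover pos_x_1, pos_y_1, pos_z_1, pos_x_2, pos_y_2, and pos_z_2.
pos_x_1 = 5; pos_y_1 = 9.5; pos_z_1 = 5; pos_x_2 = 5; pos_y_2 = 6.5; pos_z_2 = 10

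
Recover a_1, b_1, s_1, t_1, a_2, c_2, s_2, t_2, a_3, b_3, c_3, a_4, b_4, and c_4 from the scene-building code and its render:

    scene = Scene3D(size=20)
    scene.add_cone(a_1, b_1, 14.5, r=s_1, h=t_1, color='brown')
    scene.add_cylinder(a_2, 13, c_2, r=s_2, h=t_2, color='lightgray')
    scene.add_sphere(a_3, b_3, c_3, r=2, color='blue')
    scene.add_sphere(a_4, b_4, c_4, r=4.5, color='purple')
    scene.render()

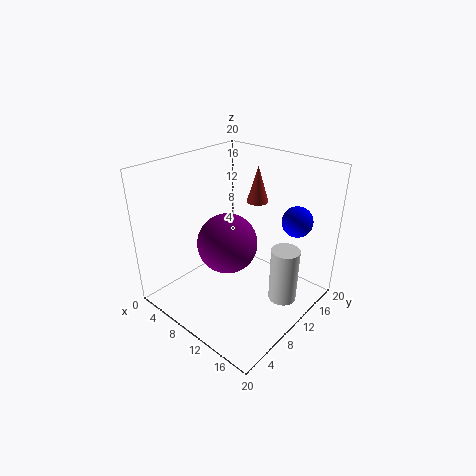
a_1 = 10.5; b_1 = 13.5; s_1 = 1.5; t_1 = 5; a_2 = 16; c_2 = 1; s_2 = 2; t_2 = 8; a_3 = 17; b_3 = 13.5; c_3 = 13.5; a_4 = 7; b_4 = 11; c_4 = 7.5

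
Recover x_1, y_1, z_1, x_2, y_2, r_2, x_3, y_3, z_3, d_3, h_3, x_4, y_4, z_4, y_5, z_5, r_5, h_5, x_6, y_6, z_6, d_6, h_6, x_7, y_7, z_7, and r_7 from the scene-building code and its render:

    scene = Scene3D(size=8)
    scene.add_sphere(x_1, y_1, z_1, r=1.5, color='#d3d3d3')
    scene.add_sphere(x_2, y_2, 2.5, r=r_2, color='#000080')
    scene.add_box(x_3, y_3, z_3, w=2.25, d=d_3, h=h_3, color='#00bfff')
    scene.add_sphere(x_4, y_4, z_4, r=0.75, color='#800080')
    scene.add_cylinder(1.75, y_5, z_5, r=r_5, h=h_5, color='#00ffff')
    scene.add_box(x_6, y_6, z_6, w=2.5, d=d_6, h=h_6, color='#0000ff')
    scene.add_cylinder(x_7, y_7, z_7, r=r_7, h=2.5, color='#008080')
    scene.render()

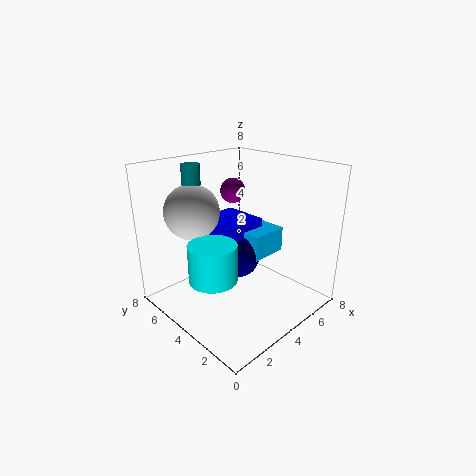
x_1 = 2.25
y_1 = 5.75
z_1 = 5.5
x_2 = 4.5
y_2 = 4.5
r_2 = 1.25
x_3 = 4.75
y_3 = 3.25
z_3 = 2.5
d_3 = 2.5
h_3 = 1.5
x_4 = 5.5
y_4 = 6
z_4 = 6
y_5 = 3.5
z_5 = 2.5
r_5 = 1.25
h_5 = 2
x_6 = 3.75
y_6 = 4.25
z_6 = 2.75
d_6 = 2.75
h_6 = 1.75
x_7 = 2.5
y_7 = 6
z_7 = 5.5
r_7 = 0.5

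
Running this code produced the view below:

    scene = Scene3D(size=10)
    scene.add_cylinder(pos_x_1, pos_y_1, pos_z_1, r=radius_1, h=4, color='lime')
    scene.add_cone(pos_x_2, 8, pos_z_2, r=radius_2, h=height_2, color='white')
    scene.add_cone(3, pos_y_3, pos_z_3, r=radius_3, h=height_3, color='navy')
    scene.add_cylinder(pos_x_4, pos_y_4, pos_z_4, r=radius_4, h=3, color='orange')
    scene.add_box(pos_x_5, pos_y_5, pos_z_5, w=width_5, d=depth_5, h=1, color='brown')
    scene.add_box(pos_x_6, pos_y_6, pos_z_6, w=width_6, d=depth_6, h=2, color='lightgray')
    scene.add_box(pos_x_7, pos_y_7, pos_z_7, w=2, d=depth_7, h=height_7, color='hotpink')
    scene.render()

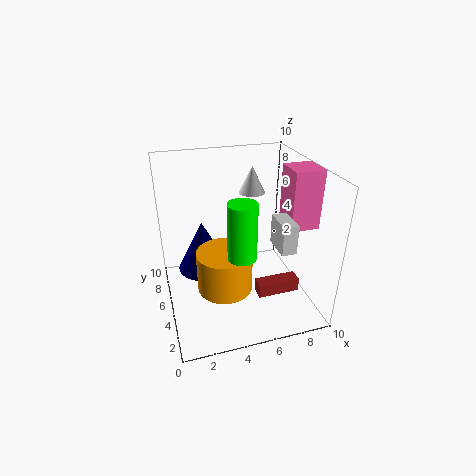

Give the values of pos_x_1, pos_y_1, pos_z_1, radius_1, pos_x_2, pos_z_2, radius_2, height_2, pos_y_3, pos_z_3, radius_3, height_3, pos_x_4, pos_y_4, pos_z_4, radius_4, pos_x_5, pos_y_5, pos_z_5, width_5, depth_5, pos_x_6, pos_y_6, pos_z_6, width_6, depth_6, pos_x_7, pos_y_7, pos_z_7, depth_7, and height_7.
pos_x_1 = 5, pos_y_1 = 4, pos_z_1 = 4, radius_1 = 1, pos_x_2 = 7, pos_z_2 = 7, radius_2 = 1, height_2 = 2, pos_y_3 = 8, pos_z_3 = 1, radius_3 = 2, height_3 = 4, pos_x_4 = 4, pos_y_4 = 5, pos_z_4 = 1, radius_4 = 2, pos_x_5 = 6, pos_y_5 = 3, pos_z_5 = 1, width_5 = 3, depth_5 = 1, pos_x_6 = 7, pos_y_6 = 2, pos_z_6 = 5, width_6 = 1, depth_6 = 2, pos_x_7 = 8, pos_y_7 = 3, pos_z_7 = 6, depth_7 = 2, height_7 = 4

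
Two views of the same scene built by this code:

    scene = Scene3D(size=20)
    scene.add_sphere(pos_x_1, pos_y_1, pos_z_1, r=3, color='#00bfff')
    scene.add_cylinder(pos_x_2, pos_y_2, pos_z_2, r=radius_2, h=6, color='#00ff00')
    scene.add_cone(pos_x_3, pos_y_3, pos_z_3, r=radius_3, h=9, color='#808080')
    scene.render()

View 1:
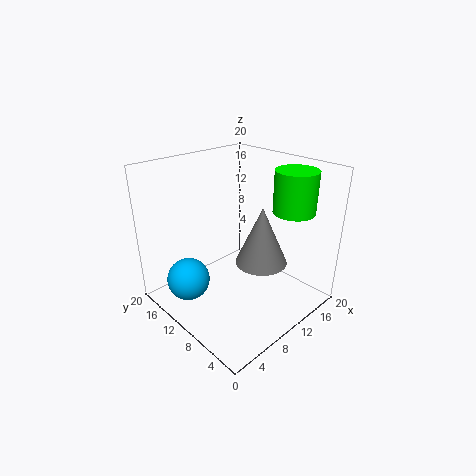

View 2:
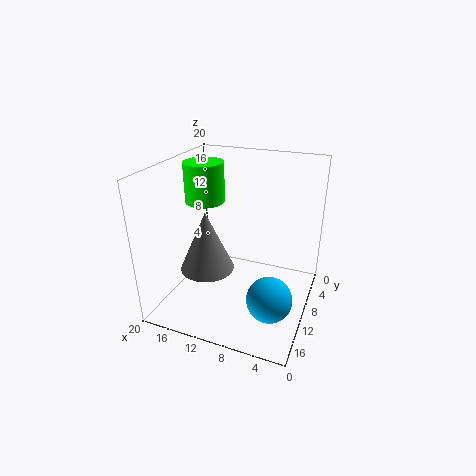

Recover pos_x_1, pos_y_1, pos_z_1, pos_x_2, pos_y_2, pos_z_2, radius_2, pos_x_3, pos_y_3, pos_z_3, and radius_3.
pos_x_1 = 4
pos_y_1 = 14
pos_z_1 = 4
pos_x_2 = 17
pos_y_2 = 6
pos_z_2 = 13
radius_2 = 3
pos_x_3 = 15
pos_y_3 = 10
pos_z_3 = 4
radius_3 = 4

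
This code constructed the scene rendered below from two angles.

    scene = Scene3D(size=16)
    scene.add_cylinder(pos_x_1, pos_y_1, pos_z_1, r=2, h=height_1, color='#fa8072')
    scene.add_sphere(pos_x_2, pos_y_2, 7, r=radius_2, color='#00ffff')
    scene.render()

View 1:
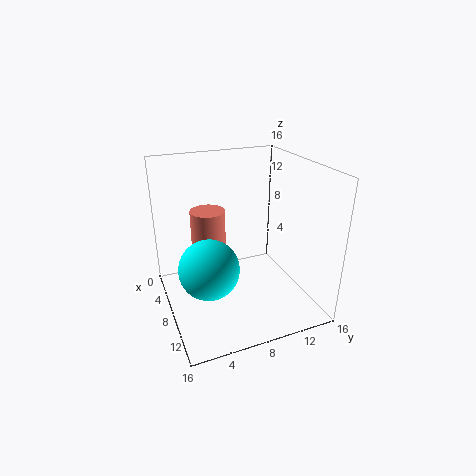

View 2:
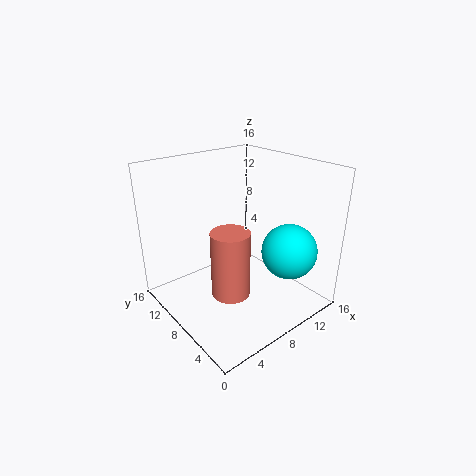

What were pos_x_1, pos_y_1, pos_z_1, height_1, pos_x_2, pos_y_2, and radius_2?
pos_x_1 = 5; pos_y_1 = 5.5; pos_z_1 = 3.5; height_1 = 7; pos_x_2 = 11.5; pos_y_2 = 3.5; radius_2 = 3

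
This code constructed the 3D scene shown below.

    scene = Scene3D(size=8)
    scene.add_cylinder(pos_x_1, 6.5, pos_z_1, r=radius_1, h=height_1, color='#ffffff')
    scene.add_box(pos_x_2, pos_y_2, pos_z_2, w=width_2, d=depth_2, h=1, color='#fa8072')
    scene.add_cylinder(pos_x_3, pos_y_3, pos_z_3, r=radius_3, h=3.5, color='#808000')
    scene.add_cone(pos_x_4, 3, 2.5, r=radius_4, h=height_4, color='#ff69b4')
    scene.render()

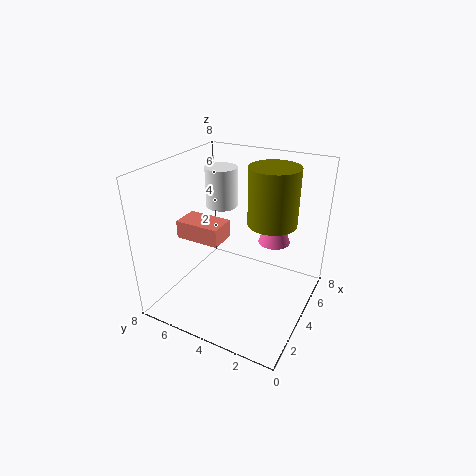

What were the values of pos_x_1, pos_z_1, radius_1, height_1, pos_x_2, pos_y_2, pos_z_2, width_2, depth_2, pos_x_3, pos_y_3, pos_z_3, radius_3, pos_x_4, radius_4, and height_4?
pos_x_1 = 6.5, pos_z_1 = 4.5, radius_1 = 1, height_1 = 2.5, pos_x_2 = 2.5, pos_y_2 = 4.5, pos_z_2 = 4, width_2 = 1.5, depth_2 = 2.5, pos_x_3 = 6.5, pos_y_3 = 3, pos_z_3 = 4, radius_3 = 1.5, pos_x_4 = 7, radius_4 = 1, height_4 = 3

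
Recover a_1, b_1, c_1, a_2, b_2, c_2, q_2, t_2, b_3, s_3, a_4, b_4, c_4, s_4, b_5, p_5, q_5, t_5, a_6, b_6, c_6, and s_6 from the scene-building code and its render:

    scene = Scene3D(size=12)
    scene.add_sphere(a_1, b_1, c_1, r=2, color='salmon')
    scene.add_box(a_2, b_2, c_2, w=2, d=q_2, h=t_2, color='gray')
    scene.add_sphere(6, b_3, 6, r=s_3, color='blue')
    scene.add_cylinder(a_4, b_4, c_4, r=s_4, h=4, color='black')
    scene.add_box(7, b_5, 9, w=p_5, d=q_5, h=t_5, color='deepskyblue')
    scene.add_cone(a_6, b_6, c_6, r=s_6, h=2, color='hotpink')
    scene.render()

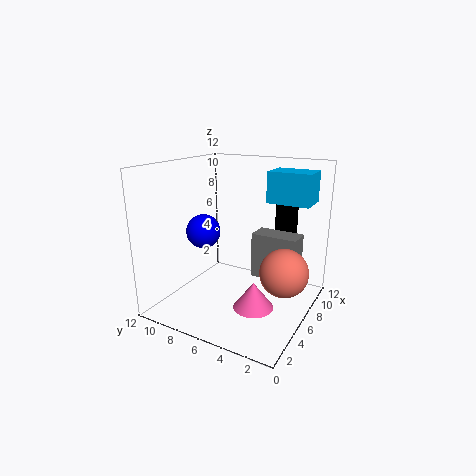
a_1 = 6.5, b_1 = 2, c_1 = 3.5, a_2 = 7.5, b_2 = 1.5, c_2 = 2, q_2 = 4, t_2 = 4, b_3 = 9.5, s_3 = 1.5, a_4 = 10.5, b_4 = 3.5, c_4 = 5.5, s_4 = 1, b_5 = 0.5, p_5 = 2.5, q_5 = 3.5, t_5 = 2.5, a_6 = 3, b_6 = 3, c_6 = 2, s_6 = 1.5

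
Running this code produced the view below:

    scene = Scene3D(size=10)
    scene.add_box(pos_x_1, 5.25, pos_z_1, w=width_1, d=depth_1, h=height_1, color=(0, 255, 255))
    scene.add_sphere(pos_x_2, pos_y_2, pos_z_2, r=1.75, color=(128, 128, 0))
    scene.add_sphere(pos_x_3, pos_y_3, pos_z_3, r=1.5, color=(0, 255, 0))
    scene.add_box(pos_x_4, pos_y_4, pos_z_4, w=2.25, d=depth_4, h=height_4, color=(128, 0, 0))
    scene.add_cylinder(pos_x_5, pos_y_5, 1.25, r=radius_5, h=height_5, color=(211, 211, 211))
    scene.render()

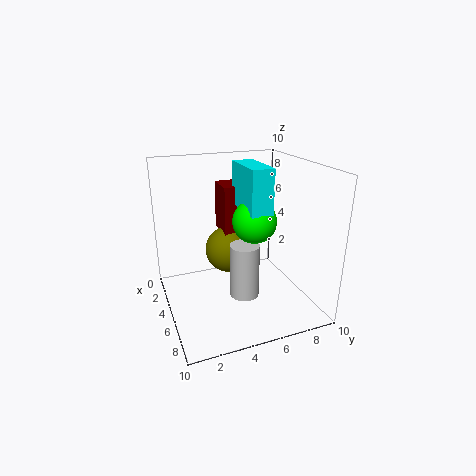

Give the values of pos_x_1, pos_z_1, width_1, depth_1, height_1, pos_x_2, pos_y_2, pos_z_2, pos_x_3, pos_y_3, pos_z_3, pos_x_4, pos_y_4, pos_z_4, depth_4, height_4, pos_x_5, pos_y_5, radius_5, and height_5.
pos_x_1 = 3.25; pos_z_1 = 7; width_1 = 3.5; depth_1 = 1.5; height_1 = 3; pos_x_2 = 3; pos_y_2 = 5; pos_z_2 = 3.25; pos_x_3 = 5.5; pos_y_3 = 6; pos_z_3 = 6.25; pos_x_4 = 1.5; pos_y_4 = 4.5; pos_z_4 = 4.75; depth_4 = 1.5; height_4 = 3.5; pos_x_5 = 6.25; pos_y_5 = 5; radius_5 = 1; height_5 = 3.75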